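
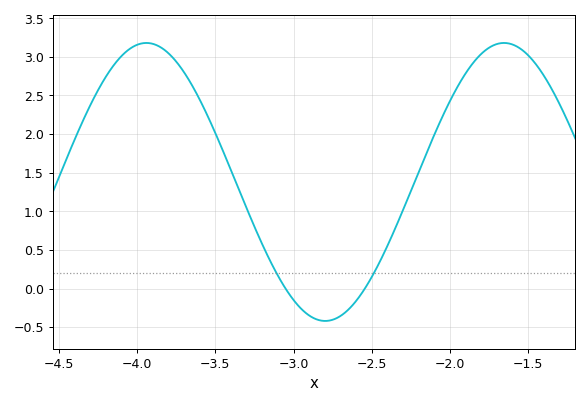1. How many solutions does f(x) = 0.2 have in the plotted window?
2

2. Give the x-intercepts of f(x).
-3.05, -2.54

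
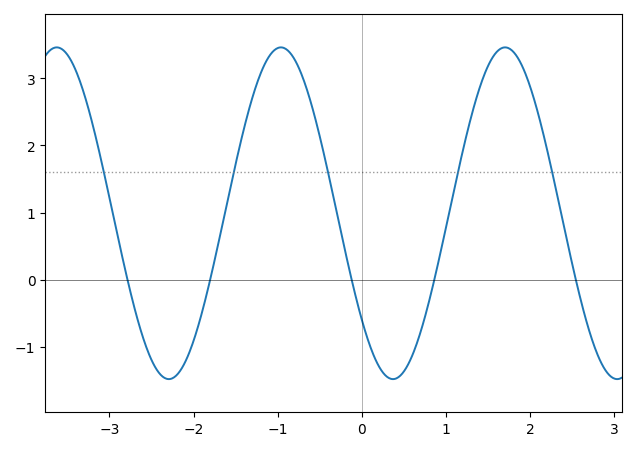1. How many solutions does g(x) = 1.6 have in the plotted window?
5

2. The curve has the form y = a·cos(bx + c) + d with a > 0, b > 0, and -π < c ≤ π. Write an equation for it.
y = 2.47cos(2.36x + 2.27) + 0.99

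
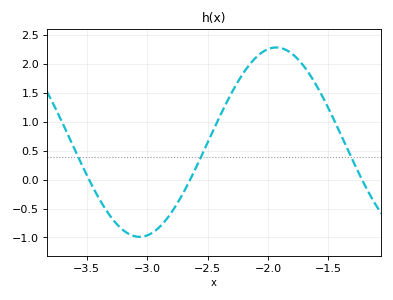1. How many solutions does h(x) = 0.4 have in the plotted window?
3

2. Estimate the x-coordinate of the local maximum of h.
-1.93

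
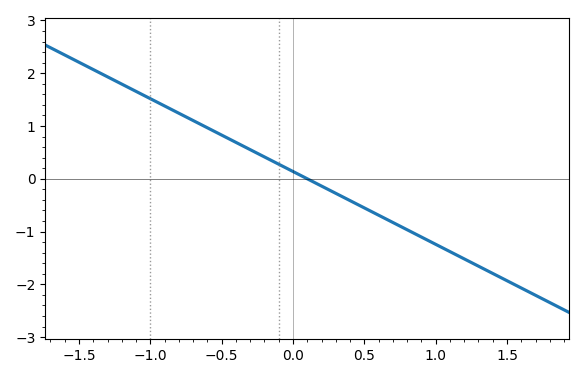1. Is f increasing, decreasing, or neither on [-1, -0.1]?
decreasing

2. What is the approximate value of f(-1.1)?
1.66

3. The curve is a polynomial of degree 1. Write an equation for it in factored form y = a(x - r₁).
y = -1.38(x - 0.1)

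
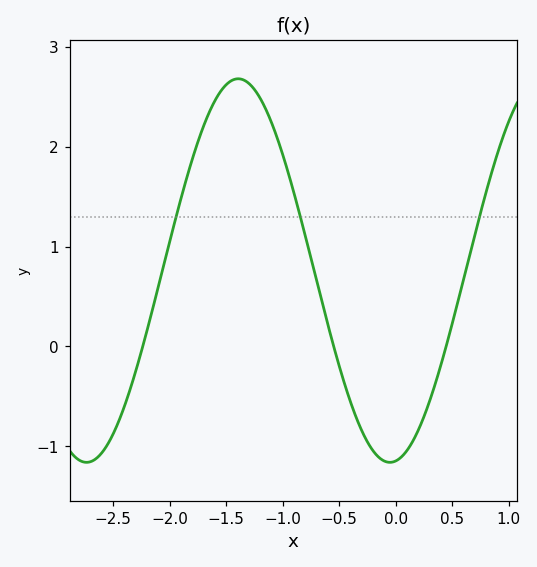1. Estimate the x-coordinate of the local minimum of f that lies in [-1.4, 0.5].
-0.1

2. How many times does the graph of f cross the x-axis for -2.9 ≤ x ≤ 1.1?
3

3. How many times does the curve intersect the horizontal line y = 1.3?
3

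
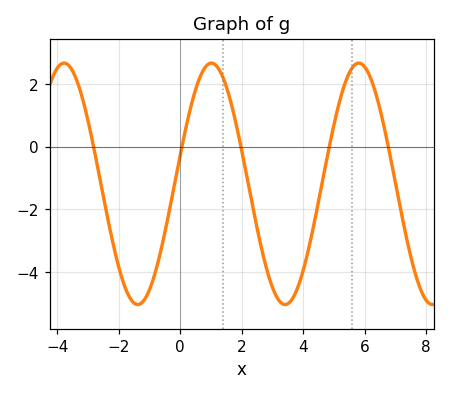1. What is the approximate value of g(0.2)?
0.665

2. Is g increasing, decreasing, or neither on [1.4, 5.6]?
neither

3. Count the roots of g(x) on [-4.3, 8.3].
5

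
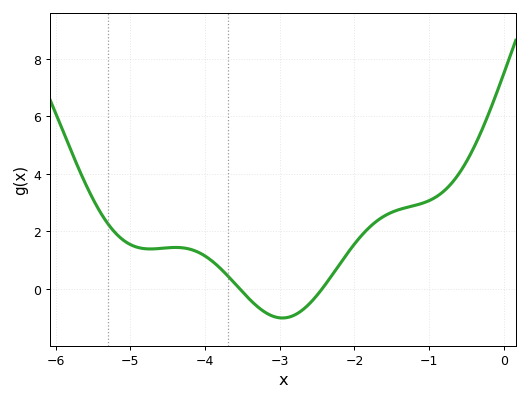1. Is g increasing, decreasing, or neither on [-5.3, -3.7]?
neither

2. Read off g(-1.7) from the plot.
2.4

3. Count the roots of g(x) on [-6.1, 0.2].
2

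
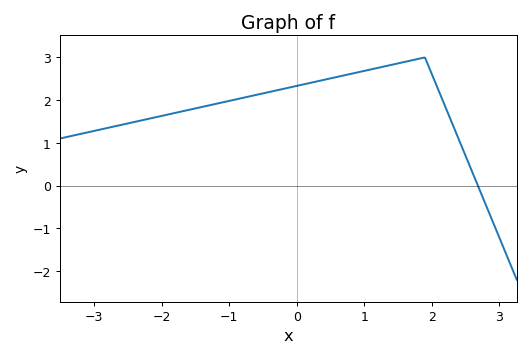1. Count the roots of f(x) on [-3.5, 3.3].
1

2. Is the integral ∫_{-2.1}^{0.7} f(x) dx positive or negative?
positive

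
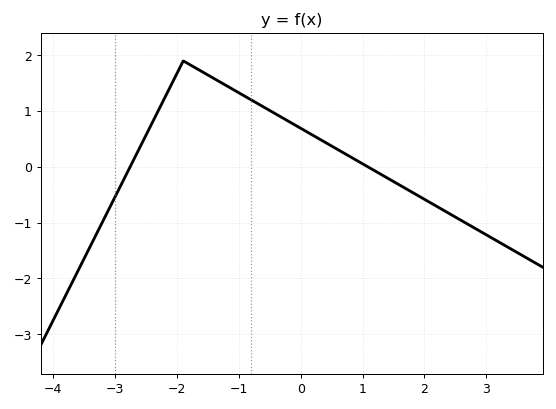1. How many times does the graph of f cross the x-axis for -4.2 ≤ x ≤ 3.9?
2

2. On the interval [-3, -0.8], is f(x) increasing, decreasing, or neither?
neither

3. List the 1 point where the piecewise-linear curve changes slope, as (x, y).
(-1.9, 1.9)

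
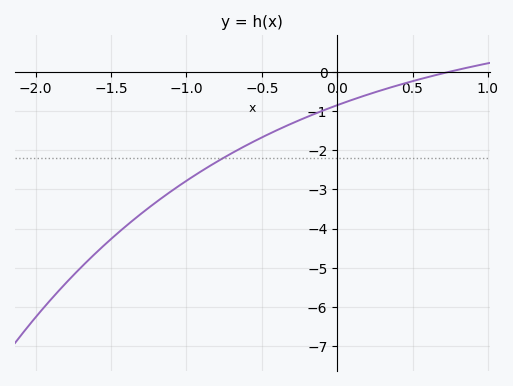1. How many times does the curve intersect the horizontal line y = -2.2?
1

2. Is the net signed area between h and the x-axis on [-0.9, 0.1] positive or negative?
negative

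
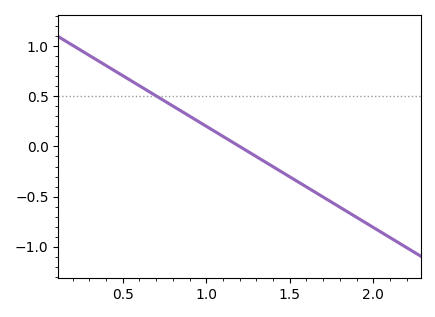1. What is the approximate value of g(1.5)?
-0.3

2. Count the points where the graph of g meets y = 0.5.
1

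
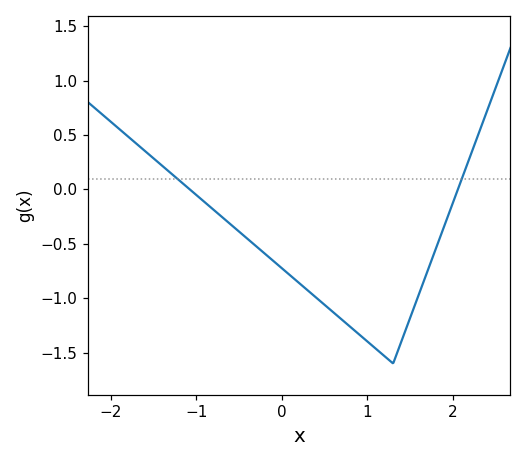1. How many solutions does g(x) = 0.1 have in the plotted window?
2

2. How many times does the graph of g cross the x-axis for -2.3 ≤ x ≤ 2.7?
2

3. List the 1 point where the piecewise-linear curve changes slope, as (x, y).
(1.3, -1.6)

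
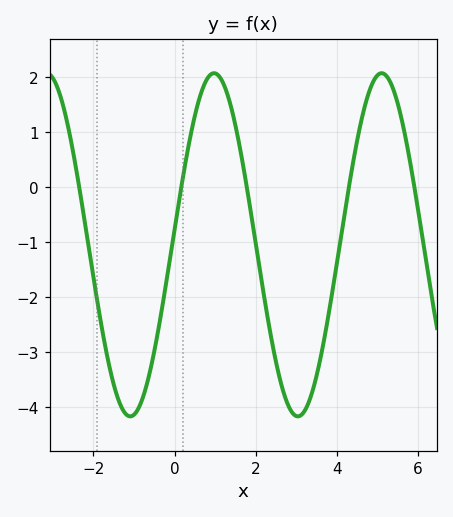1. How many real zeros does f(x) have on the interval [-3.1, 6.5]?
5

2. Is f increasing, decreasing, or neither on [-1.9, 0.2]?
neither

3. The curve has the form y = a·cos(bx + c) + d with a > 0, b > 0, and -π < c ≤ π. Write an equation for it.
y = 3.12cos(1.5x - 1.5) - 1.05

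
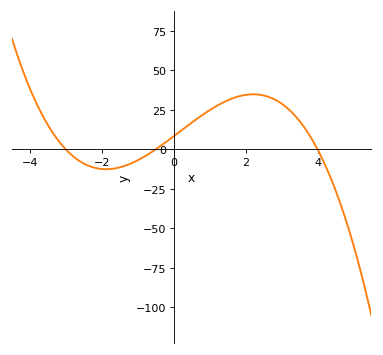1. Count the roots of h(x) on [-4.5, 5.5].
3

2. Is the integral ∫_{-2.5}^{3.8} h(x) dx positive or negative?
positive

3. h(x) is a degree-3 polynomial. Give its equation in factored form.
y = -1.38(x + 3)(x + 0.5)(x - 4)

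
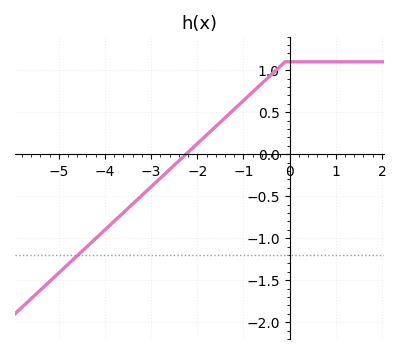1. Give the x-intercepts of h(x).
-2.24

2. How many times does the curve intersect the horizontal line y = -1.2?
1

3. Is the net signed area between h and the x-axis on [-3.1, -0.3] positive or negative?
positive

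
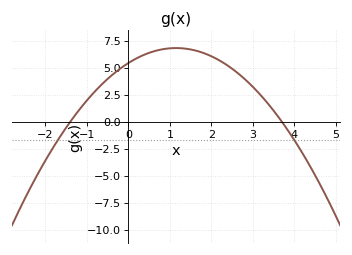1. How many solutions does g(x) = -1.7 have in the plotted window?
2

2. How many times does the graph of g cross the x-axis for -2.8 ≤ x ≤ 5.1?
2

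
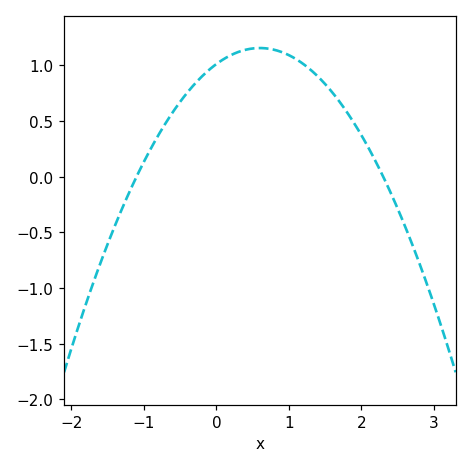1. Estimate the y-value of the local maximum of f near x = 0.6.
1.16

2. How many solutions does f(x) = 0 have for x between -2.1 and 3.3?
2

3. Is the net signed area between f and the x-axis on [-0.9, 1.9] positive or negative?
positive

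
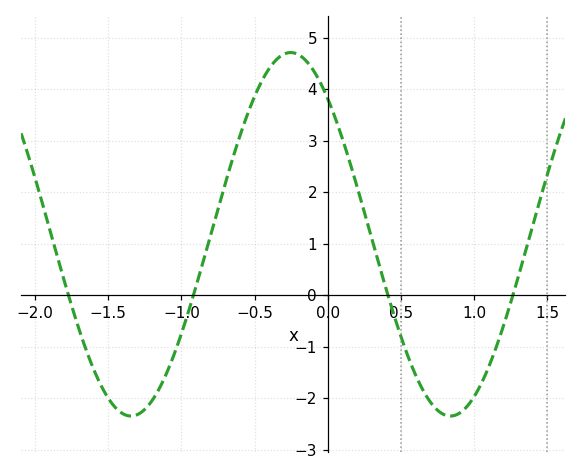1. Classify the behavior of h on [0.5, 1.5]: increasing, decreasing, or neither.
neither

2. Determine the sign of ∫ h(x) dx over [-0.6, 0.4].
positive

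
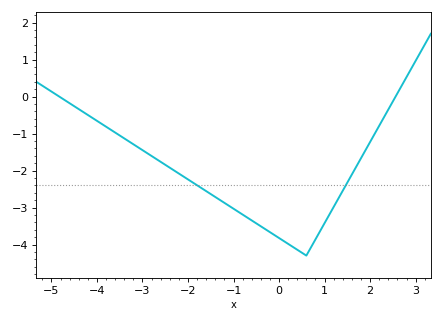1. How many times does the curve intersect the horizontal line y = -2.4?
2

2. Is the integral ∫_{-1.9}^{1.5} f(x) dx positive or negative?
negative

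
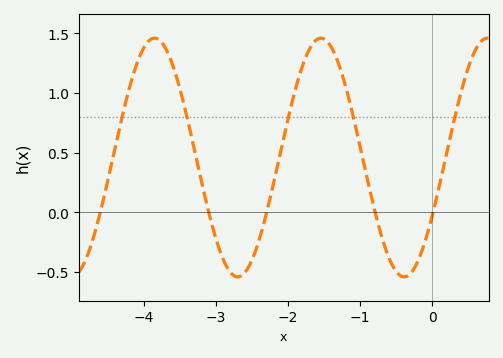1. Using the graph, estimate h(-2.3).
-0.004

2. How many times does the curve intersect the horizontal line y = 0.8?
5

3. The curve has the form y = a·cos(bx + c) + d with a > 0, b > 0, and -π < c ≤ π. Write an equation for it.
y = 1cos(2.72x - 2.08) + 0.46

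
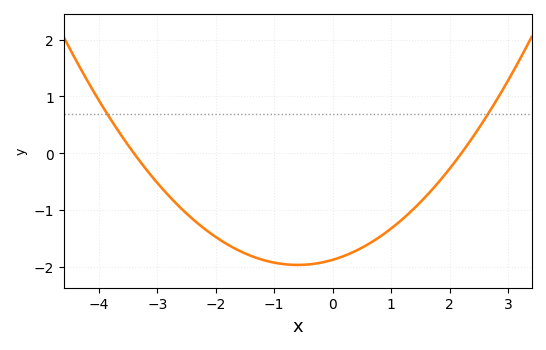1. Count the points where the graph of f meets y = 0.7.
2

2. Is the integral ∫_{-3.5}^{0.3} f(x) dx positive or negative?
negative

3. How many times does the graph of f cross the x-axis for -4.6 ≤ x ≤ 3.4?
2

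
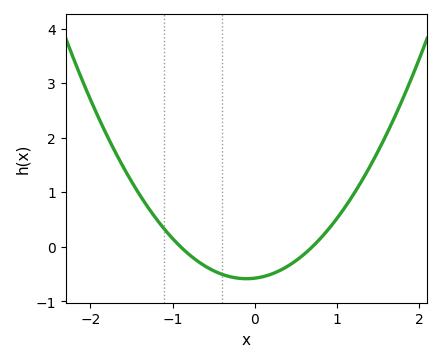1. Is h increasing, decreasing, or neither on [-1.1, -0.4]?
decreasing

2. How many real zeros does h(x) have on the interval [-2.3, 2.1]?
2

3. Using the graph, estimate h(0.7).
0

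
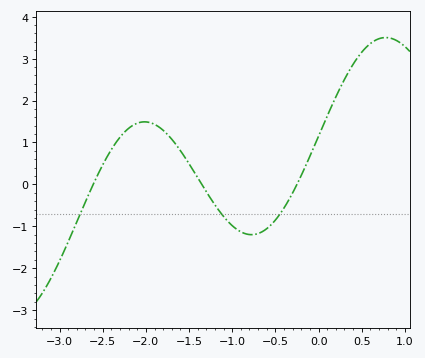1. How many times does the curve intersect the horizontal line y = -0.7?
3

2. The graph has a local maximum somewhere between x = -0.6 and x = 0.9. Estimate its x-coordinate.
0.776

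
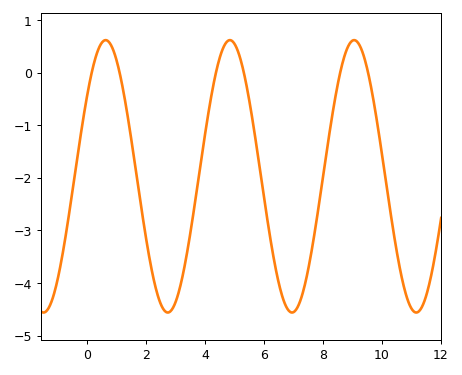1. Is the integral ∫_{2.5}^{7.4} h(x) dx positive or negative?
negative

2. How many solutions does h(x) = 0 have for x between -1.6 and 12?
6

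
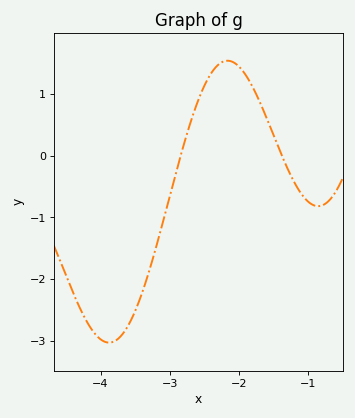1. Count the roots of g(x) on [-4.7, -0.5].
2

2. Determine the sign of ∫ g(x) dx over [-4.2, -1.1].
negative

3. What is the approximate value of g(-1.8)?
1.1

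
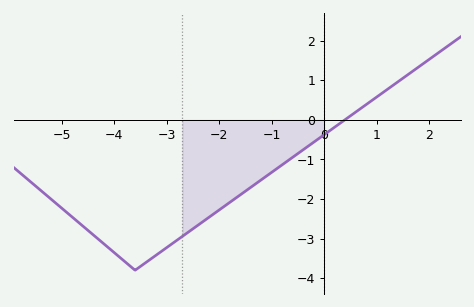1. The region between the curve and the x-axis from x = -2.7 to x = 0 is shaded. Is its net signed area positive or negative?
negative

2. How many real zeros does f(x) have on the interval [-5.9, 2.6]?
1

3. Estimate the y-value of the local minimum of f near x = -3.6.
-3.8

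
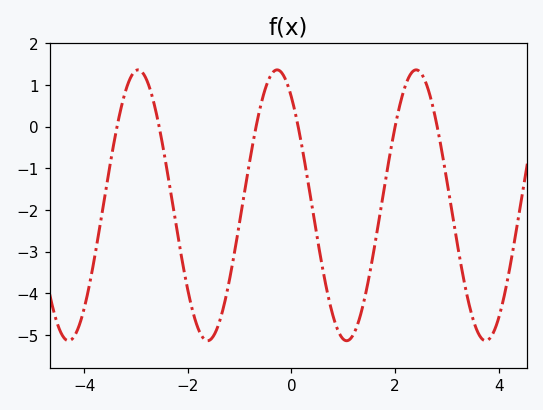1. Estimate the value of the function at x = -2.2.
-2.6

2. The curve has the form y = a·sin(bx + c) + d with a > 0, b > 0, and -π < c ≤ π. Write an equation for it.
y = 3.25sin(2.3x + 2.2) - 1.89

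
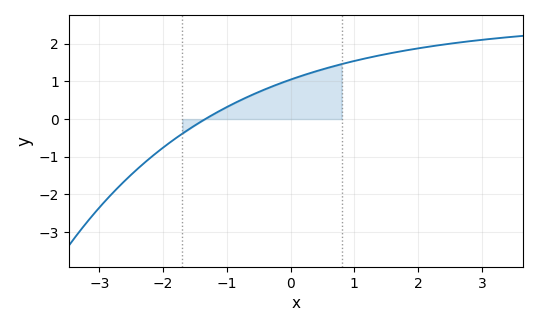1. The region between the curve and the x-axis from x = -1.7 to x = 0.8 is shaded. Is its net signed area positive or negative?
positive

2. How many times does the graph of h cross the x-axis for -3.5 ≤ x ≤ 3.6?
1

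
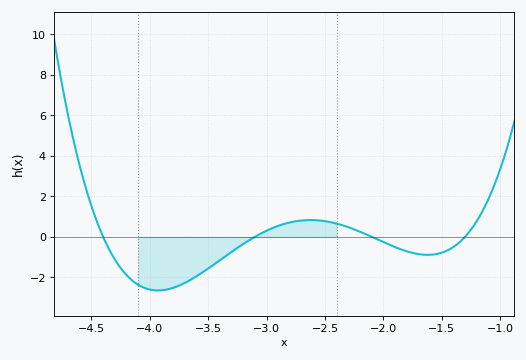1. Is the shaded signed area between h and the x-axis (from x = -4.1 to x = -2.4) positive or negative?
negative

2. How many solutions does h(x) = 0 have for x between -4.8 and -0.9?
4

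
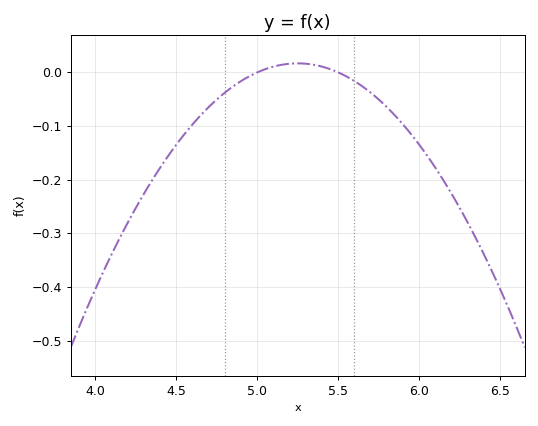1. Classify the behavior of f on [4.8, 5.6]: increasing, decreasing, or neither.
neither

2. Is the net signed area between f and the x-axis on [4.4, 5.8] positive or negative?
negative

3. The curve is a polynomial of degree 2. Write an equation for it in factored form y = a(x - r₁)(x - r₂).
y = -0.27(x - 5)(x - 5.5)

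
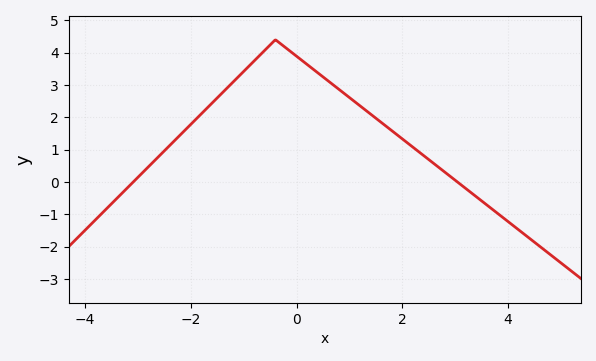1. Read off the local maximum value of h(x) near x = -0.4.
4.4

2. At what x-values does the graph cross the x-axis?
-3, 3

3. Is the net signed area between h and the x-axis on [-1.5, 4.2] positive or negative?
positive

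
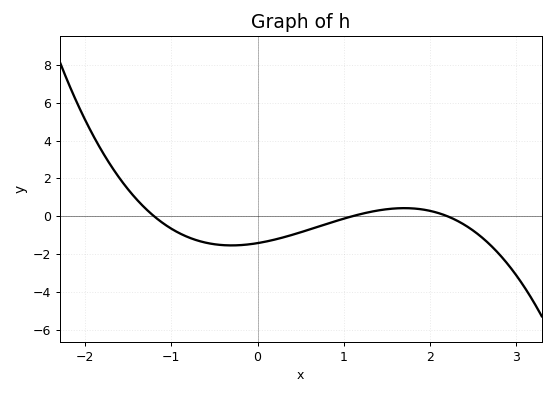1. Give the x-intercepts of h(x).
-1.2, 1.1, 2.2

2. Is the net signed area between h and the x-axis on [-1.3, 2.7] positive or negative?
negative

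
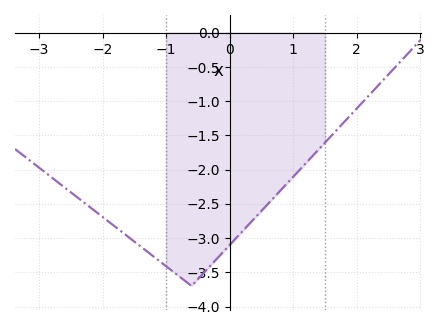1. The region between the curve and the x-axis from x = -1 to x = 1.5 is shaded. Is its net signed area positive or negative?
negative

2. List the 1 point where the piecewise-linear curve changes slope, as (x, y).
(-0.6, -3.7)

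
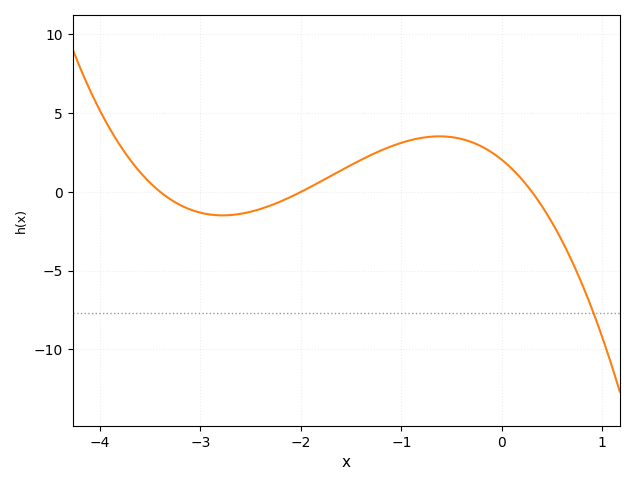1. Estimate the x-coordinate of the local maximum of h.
-0.6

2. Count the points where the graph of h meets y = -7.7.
1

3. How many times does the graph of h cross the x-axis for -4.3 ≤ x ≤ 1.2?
3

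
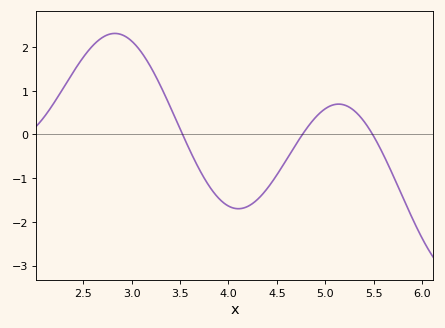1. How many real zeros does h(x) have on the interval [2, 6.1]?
3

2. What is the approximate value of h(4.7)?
-0.219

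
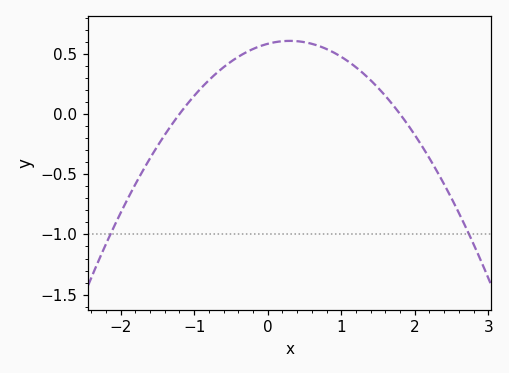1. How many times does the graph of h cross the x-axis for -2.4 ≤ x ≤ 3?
2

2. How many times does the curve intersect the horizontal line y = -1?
2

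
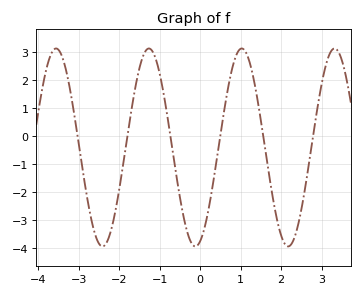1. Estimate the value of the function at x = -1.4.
2.87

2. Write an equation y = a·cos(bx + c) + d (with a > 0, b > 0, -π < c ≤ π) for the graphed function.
y = 3.52cos(2.74x - 2.82) - 0.41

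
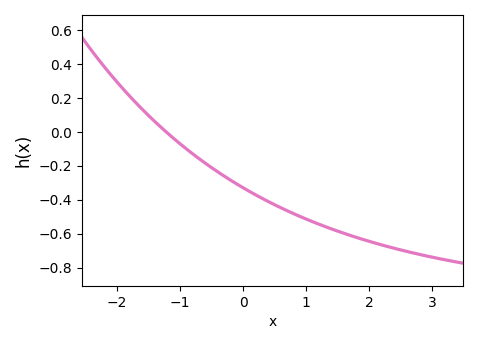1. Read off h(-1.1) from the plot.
-0.04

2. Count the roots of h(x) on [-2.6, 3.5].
1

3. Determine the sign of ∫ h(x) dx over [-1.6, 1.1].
negative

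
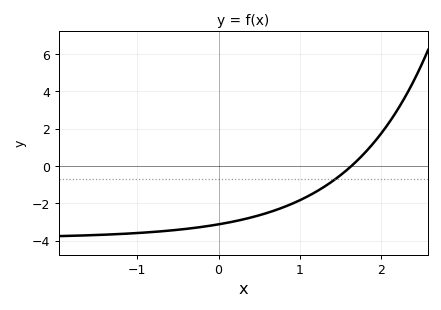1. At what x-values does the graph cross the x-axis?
1.6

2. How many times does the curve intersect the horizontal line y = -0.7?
1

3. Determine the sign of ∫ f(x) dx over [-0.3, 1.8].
negative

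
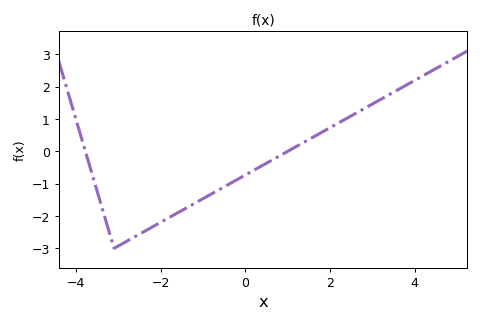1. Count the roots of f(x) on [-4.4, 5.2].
2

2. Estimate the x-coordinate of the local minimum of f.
-3.1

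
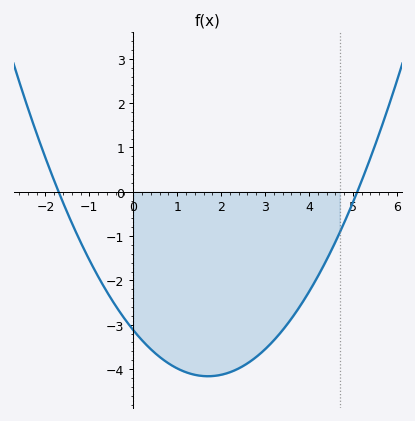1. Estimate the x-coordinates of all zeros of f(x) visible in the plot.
-1.8, 5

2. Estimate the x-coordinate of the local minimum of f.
1.6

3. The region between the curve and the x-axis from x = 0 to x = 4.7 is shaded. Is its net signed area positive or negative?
negative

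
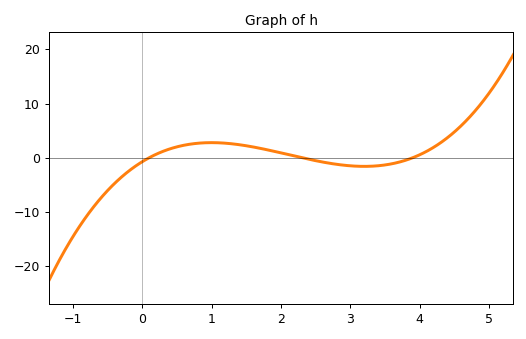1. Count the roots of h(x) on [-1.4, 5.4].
3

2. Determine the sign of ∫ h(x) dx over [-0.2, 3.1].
positive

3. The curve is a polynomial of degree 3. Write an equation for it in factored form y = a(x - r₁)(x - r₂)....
y = 0.82(x - 0.1)(x - 2.3)(x - 3.9)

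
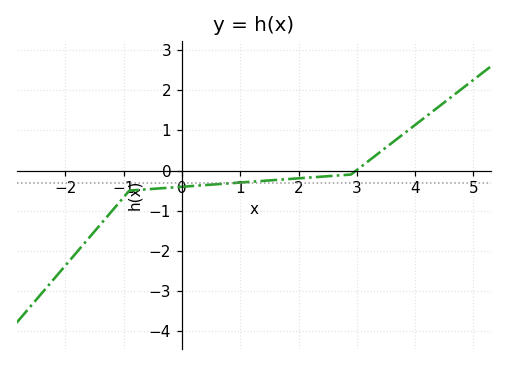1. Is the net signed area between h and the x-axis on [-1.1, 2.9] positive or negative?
negative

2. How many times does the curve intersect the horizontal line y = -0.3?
1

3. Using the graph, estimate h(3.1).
0.125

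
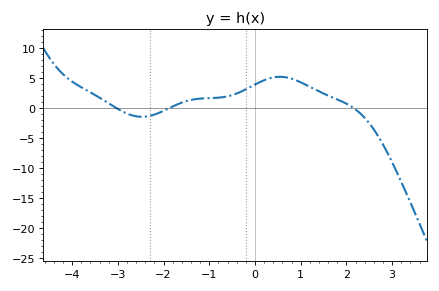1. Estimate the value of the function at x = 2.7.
-4.8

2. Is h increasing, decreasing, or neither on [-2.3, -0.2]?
increasing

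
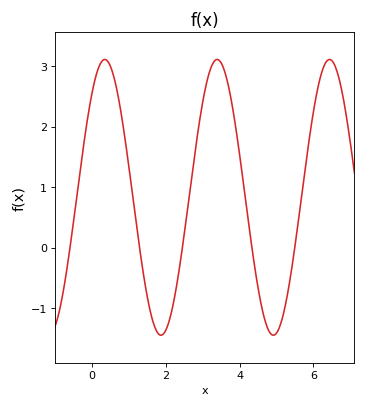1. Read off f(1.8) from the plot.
-1.43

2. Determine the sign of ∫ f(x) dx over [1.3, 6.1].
positive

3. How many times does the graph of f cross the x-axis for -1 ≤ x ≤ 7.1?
5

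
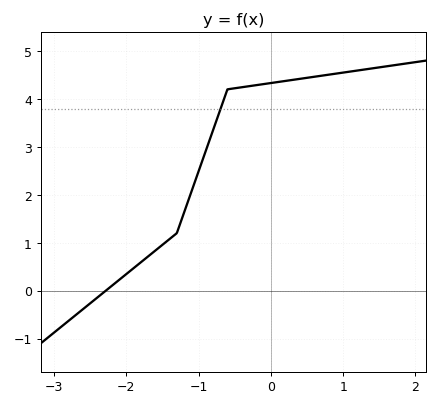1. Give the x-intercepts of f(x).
-2.3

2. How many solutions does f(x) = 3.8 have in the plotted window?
1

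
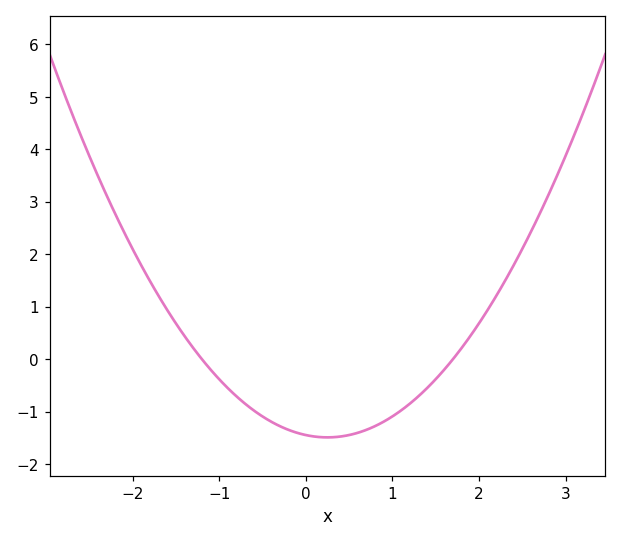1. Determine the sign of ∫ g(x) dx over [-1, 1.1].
negative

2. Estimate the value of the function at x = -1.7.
1.2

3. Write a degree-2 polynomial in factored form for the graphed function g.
y = 0.71(x + 1.2)(x - 1.7)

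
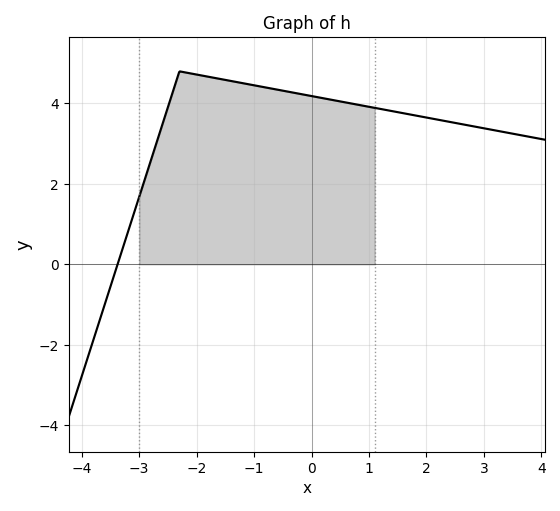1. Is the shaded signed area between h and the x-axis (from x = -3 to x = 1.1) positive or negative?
positive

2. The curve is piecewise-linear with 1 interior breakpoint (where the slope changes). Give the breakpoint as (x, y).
(-2.3, 4.8)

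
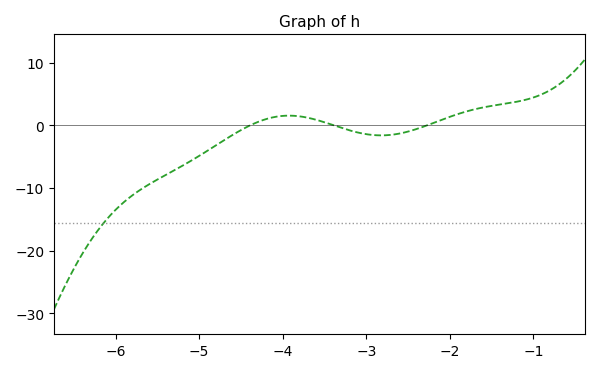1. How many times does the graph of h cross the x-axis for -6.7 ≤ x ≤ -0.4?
3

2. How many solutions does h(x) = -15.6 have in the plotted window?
1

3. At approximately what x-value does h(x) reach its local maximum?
-3.9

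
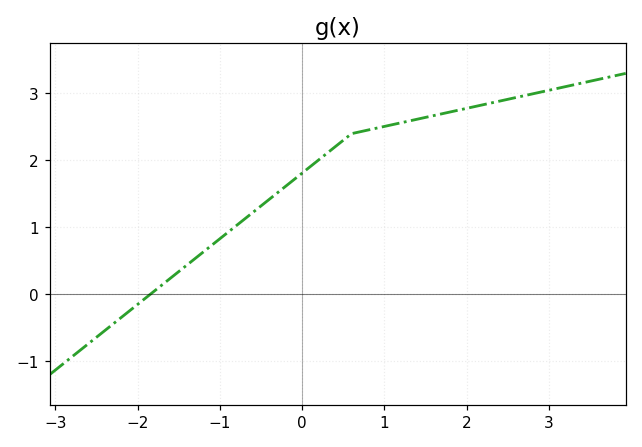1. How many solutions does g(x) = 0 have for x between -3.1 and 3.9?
1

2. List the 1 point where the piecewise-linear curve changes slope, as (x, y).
(0.6, 2.4)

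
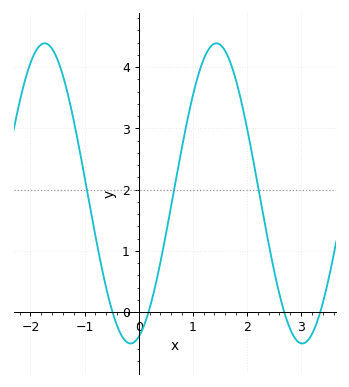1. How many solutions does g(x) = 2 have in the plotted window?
3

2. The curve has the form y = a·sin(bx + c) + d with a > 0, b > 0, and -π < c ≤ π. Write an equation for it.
y = 2.45sin(2x - 1.3) + 1.94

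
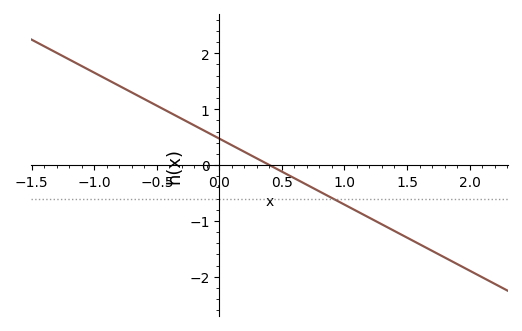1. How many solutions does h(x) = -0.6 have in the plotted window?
1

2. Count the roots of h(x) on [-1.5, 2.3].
1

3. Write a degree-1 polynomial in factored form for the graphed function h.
y = -1.18(x - 0.4)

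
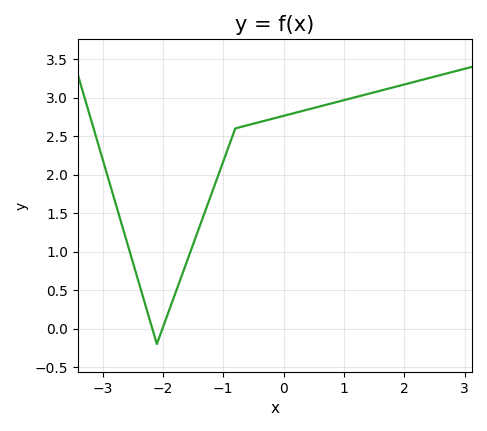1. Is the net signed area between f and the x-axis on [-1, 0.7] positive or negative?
positive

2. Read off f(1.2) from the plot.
3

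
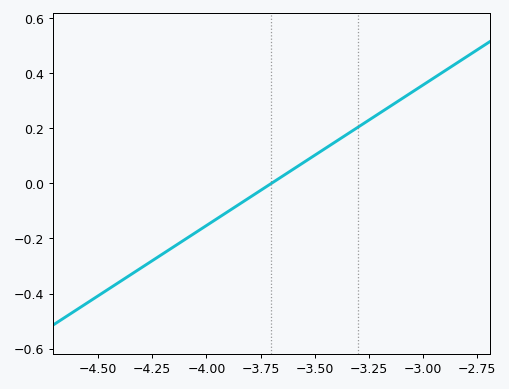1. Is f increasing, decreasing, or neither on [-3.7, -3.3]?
increasing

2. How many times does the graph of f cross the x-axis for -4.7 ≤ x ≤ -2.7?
1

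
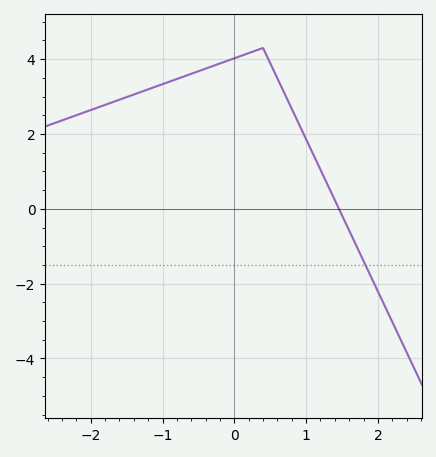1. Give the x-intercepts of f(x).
1.46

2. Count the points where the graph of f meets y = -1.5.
1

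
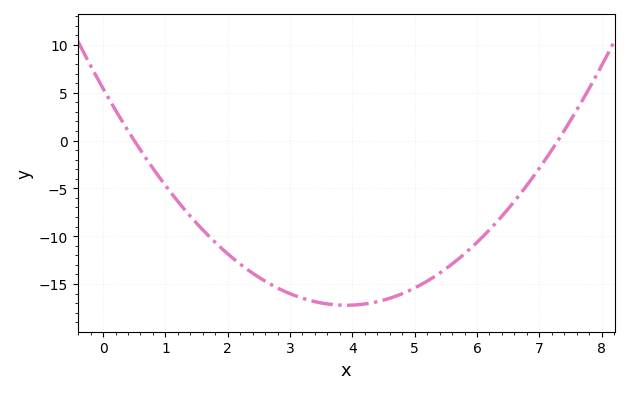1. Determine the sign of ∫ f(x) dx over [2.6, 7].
negative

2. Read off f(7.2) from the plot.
-1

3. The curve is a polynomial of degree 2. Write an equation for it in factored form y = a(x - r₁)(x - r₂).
y = 1.49(x - 0.5)(x - 7.3)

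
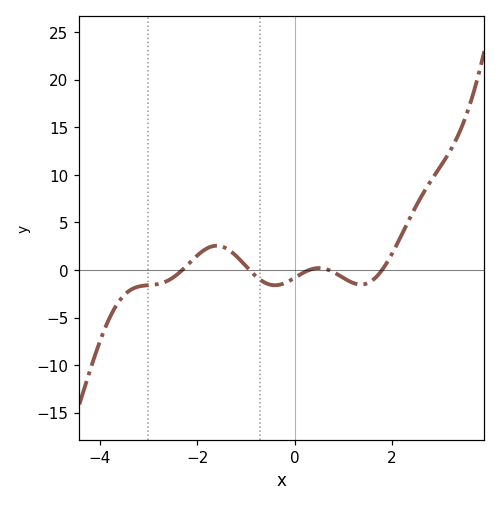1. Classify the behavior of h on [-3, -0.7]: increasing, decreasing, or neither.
neither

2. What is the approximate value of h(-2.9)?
-1.5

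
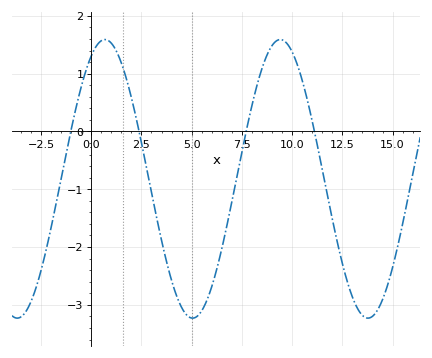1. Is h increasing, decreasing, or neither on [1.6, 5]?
decreasing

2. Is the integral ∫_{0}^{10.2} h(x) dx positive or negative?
negative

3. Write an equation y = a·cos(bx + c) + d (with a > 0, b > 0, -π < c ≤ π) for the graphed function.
y = 2.41cos(0.72x - 0.492) - 0.82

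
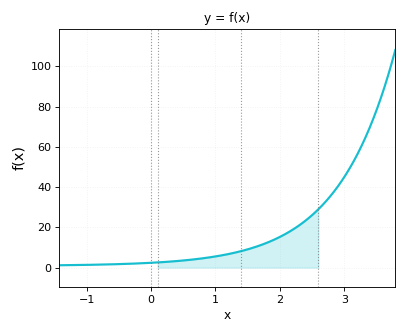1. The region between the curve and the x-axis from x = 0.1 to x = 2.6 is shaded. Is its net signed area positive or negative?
positive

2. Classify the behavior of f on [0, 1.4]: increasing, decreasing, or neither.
increasing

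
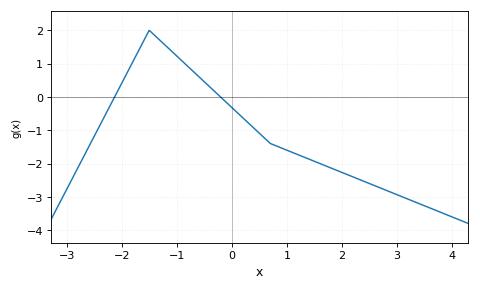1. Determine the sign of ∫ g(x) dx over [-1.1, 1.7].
negative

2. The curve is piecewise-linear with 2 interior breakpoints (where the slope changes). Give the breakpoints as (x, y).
(-1.5, 2); (0.7, -1.4)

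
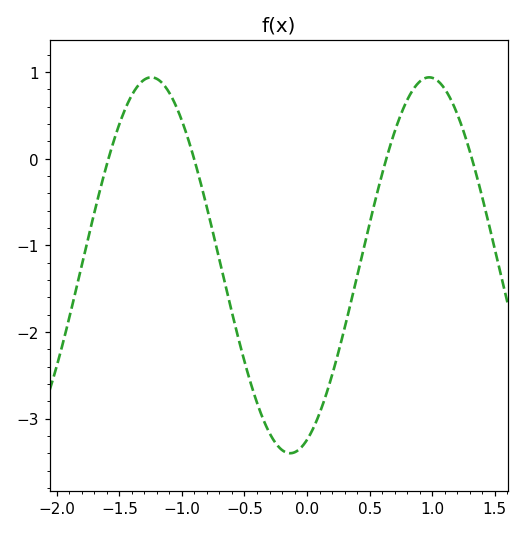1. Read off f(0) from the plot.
-3.24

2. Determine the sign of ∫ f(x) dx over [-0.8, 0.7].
negative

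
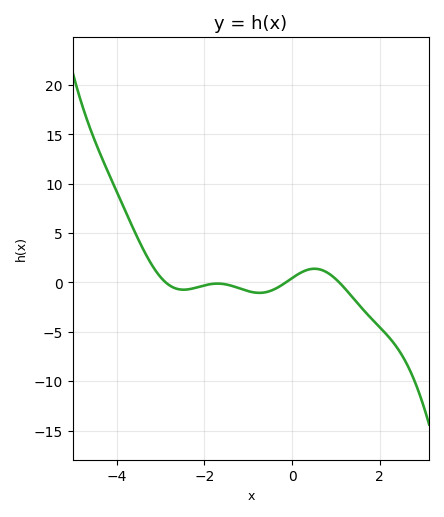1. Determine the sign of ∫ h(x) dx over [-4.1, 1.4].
positive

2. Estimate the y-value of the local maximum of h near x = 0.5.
1.5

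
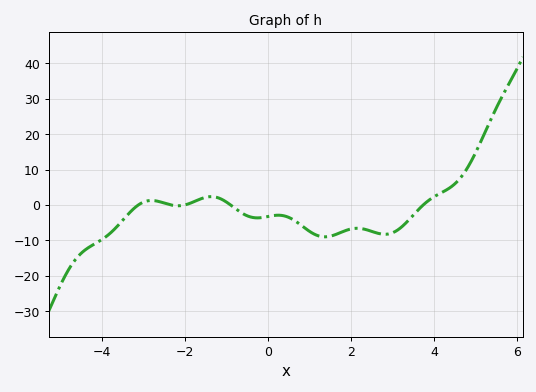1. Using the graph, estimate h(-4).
-10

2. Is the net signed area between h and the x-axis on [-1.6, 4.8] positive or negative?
negative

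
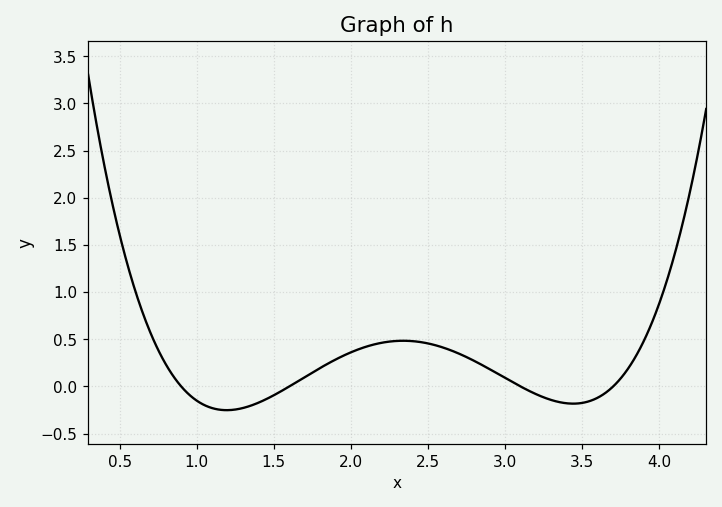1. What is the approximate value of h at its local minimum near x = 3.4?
-0.182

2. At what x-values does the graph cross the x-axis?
0.9, 1.6, 3.1, 3.7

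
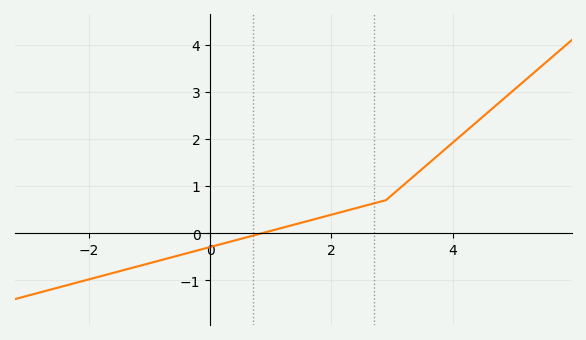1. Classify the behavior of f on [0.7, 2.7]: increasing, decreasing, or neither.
increasing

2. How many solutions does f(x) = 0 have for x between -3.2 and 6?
1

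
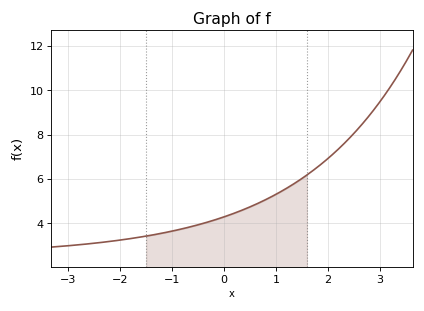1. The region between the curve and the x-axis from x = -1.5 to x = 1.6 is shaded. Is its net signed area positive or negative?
positive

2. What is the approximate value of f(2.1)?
7.12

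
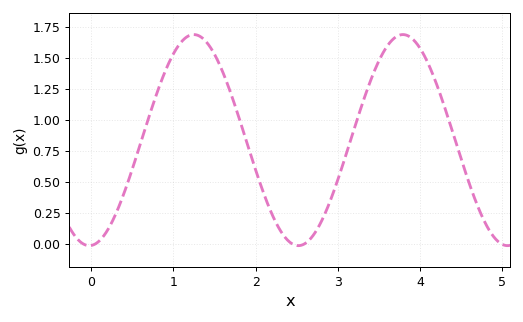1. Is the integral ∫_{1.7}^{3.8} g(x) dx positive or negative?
positive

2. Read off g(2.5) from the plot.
-0.009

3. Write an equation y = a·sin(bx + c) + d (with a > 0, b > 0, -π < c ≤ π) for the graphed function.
y = 0.85sin(2.47x - 1.51) + 0.84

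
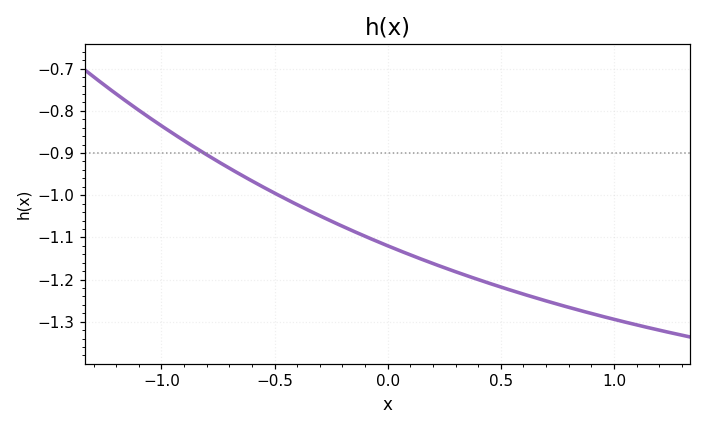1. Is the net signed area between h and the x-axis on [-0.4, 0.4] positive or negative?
negative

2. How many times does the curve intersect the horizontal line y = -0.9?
1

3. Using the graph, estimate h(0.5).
-1.22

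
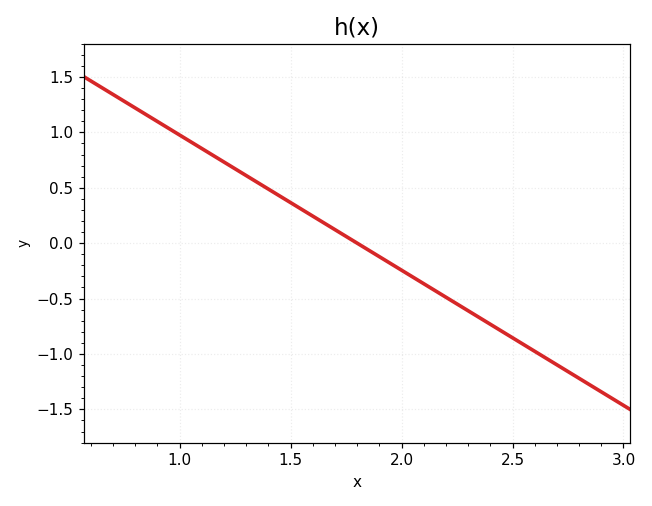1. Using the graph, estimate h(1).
0.976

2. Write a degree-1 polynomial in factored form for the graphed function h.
y = -1.22(x - 1.8)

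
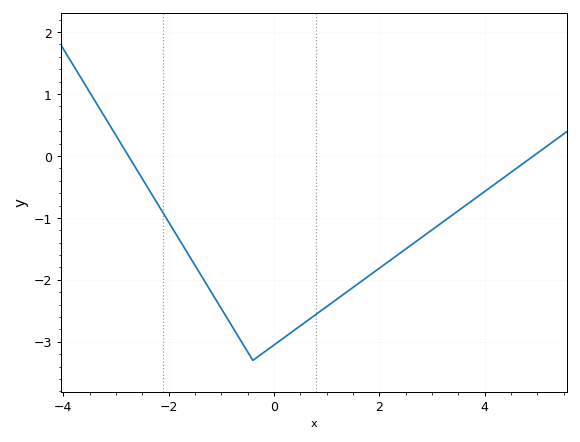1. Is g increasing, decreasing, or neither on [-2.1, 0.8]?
neither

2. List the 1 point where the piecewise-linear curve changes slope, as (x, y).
(-0.4, -3.3)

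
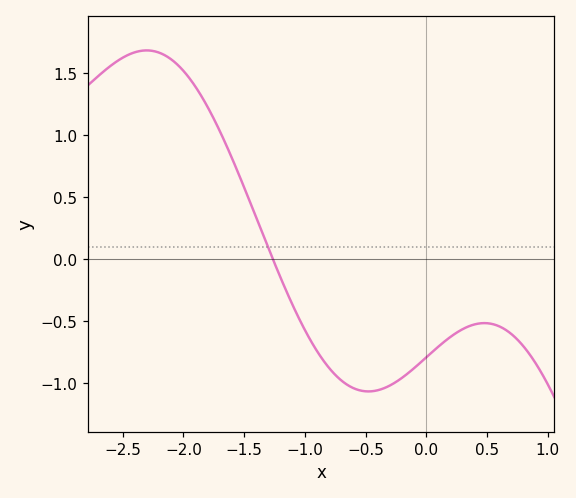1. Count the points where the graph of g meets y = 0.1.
1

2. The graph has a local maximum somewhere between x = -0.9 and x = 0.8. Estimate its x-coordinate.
0.477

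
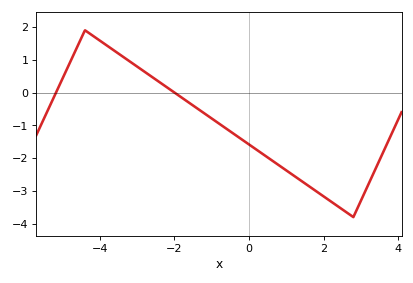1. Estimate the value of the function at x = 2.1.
-3.2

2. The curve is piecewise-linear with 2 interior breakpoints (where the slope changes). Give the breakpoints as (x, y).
(-4.4, 1.9); (2.8, -3.8)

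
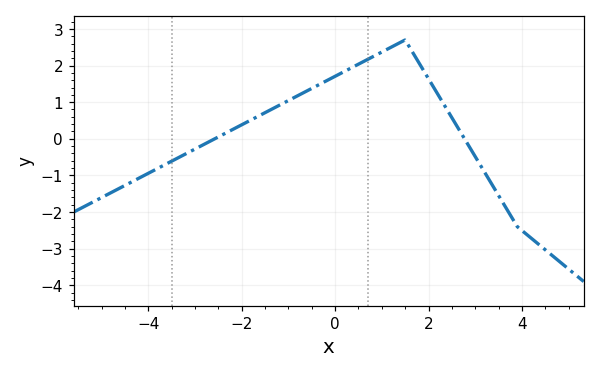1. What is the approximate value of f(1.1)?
2.4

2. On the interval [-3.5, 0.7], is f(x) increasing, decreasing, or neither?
increasing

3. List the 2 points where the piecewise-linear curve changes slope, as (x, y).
(1.5, 2.7); (3.9, -2.4)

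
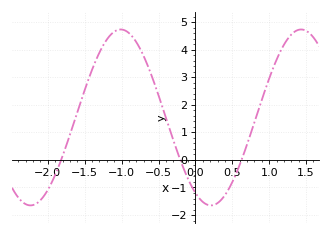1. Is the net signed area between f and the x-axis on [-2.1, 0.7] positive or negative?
positive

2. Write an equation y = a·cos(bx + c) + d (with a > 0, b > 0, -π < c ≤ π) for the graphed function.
y = 3.19cos(2.6x + 2.6) + 1.54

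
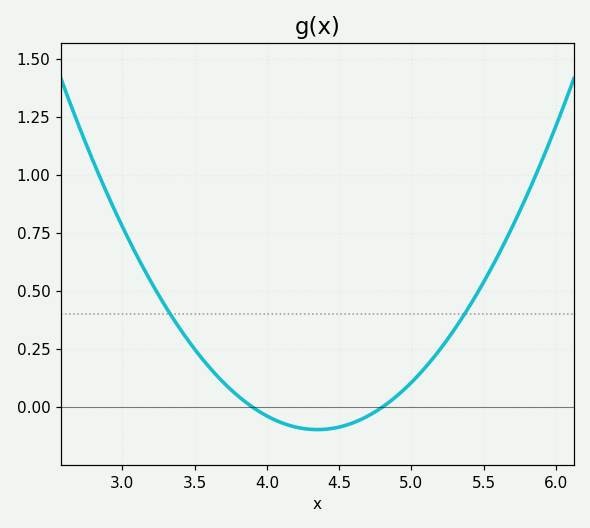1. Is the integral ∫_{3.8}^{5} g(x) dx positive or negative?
negative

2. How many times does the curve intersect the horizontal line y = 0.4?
2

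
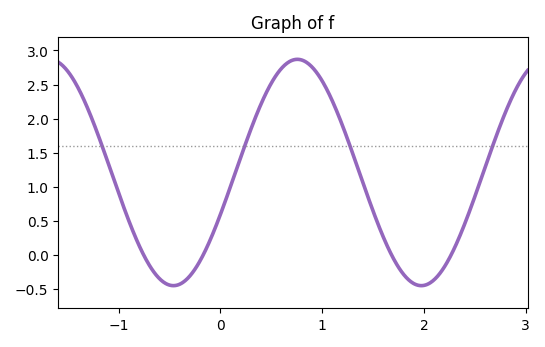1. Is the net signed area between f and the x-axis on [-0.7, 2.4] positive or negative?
positive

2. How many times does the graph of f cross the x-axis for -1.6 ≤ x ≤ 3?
4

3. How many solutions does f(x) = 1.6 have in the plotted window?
4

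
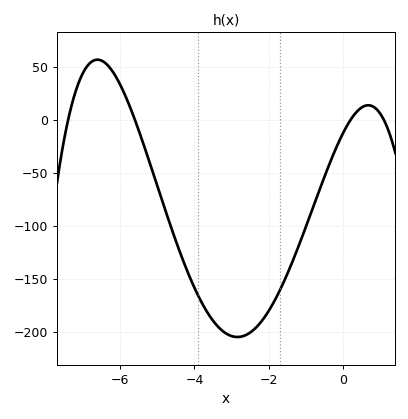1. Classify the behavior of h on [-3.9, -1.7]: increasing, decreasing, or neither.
neither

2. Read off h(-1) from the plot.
-100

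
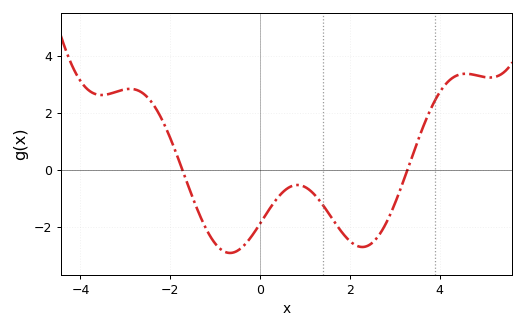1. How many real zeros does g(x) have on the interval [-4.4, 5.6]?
2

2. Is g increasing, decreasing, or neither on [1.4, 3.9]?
neither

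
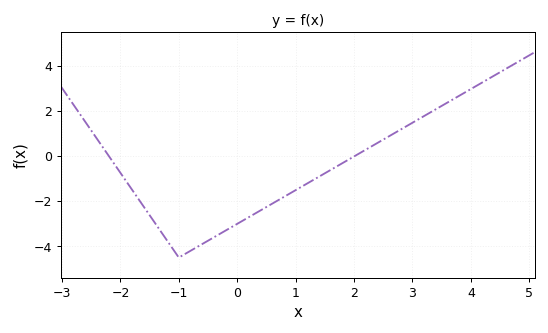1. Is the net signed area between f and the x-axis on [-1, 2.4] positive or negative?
negative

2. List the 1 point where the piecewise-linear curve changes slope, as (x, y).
(-1, -4.5)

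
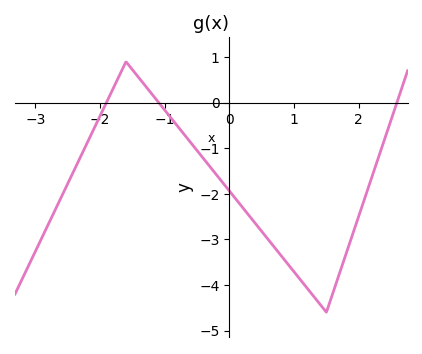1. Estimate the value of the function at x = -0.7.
-0.7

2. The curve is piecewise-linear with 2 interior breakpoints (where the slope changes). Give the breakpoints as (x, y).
(-1.6, 0.9); (1.5, -4.6)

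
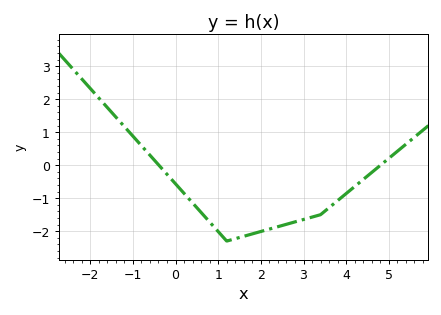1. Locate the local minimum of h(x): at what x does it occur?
1.2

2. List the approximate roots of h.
-0.39, 4.8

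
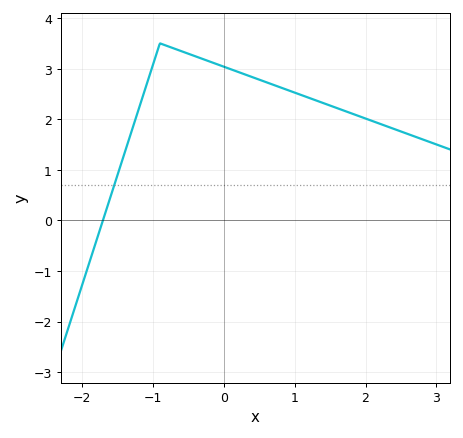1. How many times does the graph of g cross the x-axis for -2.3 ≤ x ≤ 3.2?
1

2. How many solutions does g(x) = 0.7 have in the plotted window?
1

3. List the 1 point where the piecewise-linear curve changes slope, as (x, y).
(-0.9, 3.5)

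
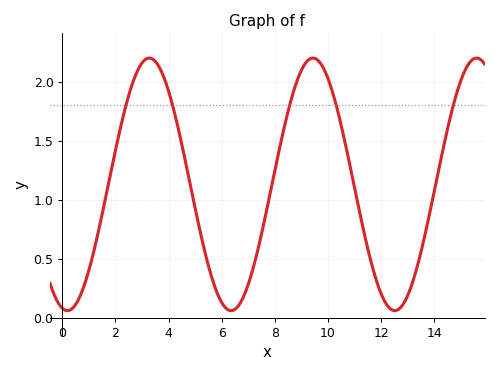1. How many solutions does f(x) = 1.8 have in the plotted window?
5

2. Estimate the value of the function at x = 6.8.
0.15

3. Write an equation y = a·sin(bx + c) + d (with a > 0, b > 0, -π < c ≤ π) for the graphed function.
y = 1.07sin(1x - 1.8) + 1.13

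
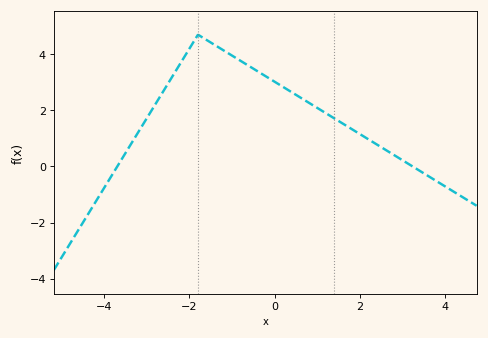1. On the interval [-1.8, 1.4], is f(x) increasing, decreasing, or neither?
decreasing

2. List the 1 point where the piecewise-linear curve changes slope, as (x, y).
(-1.8, 4.7)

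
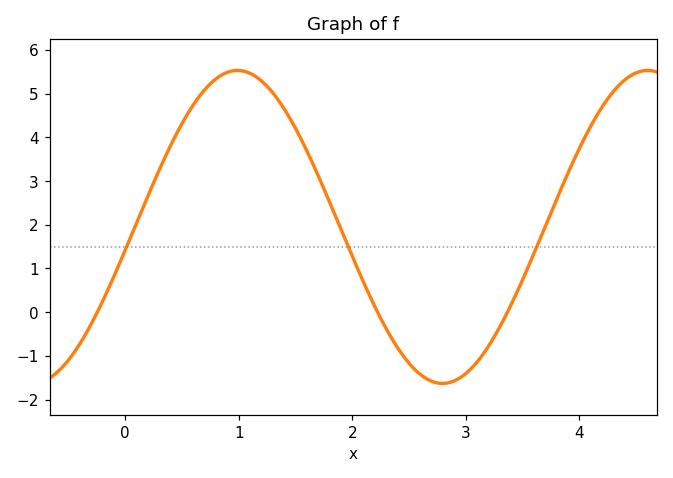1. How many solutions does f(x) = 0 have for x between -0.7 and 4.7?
3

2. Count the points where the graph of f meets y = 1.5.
3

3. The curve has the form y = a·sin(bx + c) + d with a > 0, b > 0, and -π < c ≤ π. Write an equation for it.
y = 3.58sin(1.74x - 0.15) + 1.95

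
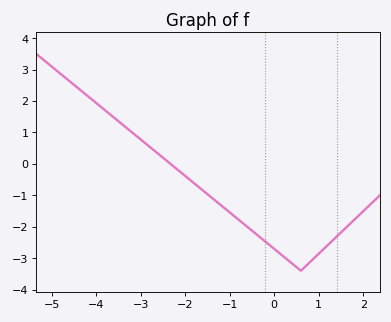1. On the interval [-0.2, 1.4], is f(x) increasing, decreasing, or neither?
neither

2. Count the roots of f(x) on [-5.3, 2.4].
1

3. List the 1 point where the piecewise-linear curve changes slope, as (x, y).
(0.6, -3.4)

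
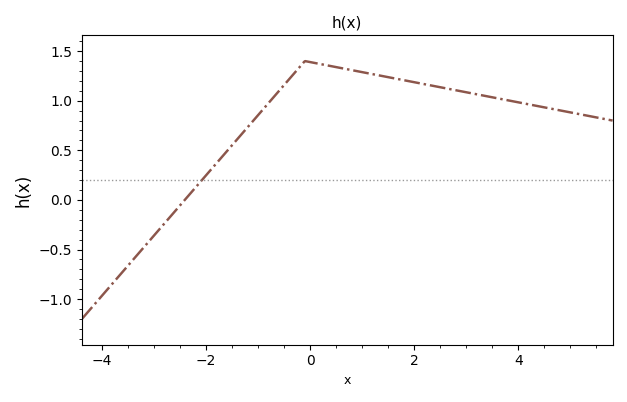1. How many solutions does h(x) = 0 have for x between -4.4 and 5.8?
1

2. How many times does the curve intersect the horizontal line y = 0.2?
1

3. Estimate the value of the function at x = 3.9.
1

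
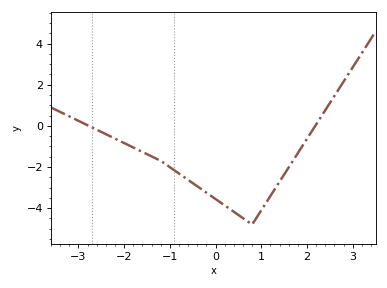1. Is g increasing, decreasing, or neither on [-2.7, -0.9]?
decreasing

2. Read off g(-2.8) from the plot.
0.029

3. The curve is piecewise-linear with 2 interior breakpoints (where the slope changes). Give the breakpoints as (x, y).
(-1.2, -1.7); (0.8, -4.8)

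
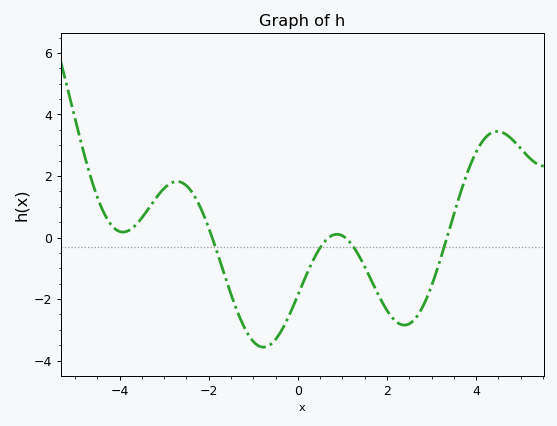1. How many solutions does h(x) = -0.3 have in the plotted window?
4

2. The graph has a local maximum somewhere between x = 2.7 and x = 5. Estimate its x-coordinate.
4.4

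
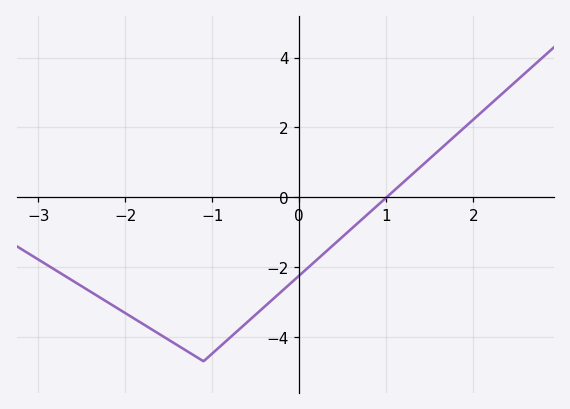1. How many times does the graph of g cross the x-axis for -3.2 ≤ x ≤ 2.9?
1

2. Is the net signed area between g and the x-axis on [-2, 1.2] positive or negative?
negative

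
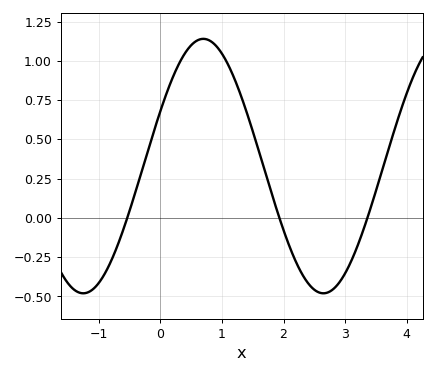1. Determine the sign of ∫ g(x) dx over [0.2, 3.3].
positive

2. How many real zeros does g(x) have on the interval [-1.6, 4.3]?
3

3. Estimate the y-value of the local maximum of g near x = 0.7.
1.14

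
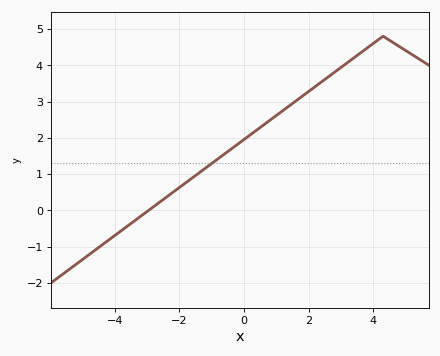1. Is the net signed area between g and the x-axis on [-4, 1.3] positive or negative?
positive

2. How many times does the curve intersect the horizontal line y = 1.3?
1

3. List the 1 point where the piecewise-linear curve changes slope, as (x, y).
(4.3, 4.8)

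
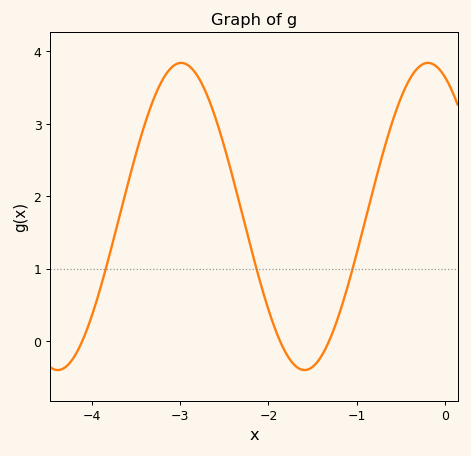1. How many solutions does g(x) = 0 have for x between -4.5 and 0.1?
3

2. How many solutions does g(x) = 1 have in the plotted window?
3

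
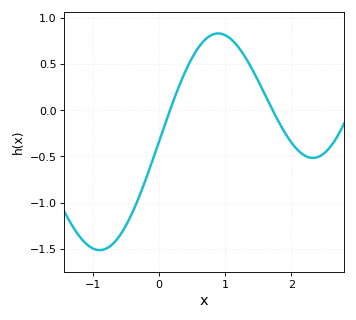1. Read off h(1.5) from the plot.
0.32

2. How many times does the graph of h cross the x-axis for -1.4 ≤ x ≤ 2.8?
2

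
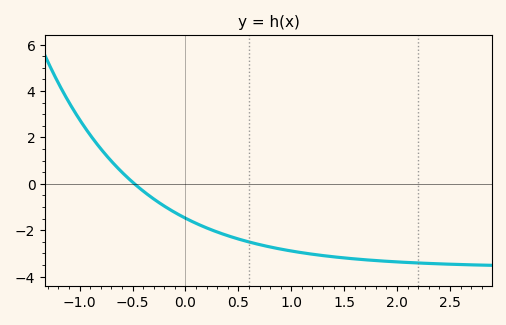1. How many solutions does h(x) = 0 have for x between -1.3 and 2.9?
1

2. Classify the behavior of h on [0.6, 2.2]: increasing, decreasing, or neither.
decreasing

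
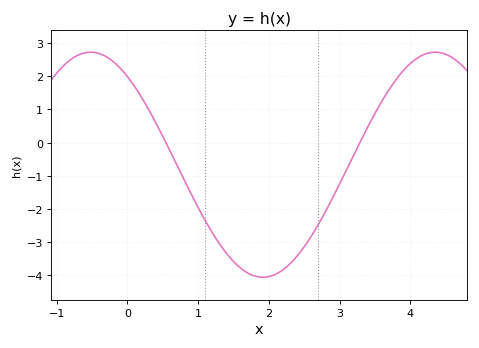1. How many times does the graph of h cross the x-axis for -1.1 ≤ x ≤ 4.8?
2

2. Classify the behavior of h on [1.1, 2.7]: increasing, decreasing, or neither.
neither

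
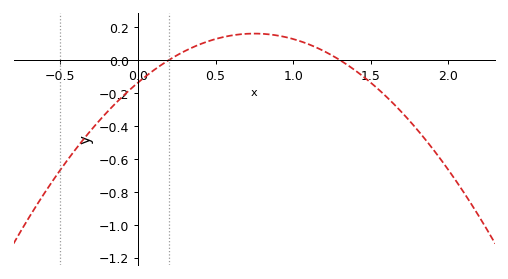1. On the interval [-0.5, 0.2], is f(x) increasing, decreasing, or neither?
increasing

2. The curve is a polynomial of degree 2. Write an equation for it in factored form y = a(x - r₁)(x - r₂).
y = -0.53(x - 0.2)(x - 1.3)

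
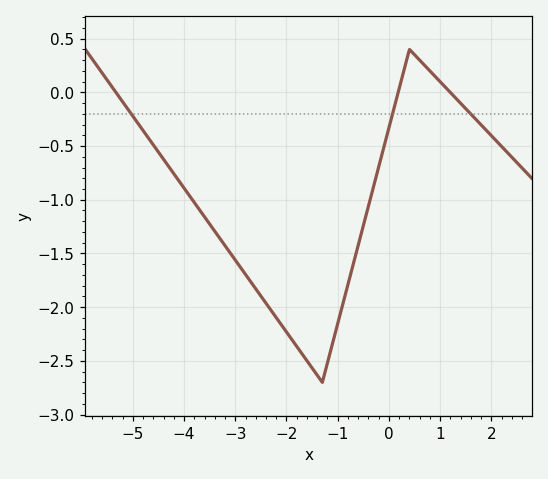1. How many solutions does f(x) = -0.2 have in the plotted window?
3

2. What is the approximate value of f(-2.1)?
-2.15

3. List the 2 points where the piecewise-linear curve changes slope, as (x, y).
(-1.3, -2.7); (0.4, 0.4)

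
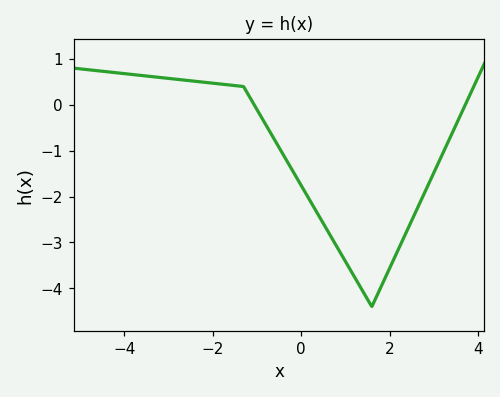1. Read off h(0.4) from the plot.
-2.4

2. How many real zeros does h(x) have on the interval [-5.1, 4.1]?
2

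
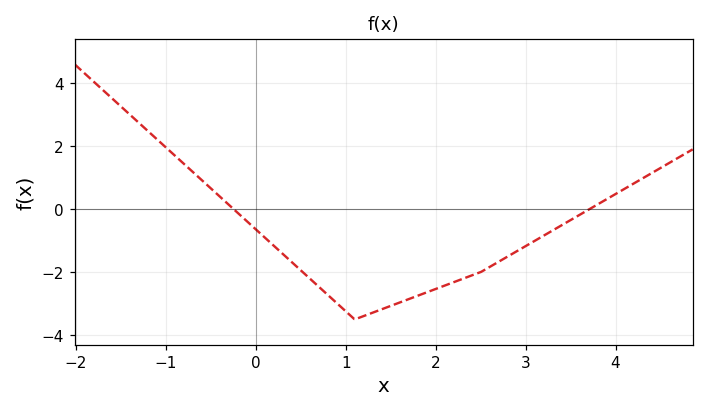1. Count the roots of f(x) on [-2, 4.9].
2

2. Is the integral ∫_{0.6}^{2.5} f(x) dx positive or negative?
negative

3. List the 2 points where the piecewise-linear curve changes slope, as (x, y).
(1.1, -3.5); (2.5, -2)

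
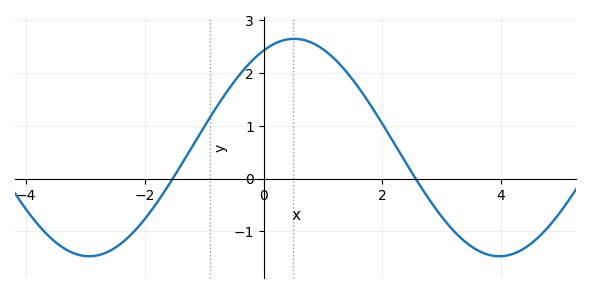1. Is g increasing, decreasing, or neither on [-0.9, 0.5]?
increasing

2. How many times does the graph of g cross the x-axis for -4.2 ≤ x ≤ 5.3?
2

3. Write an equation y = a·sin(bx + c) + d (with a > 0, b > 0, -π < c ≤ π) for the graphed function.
y = 2.06sin(0.91x + 1.1) + 0.59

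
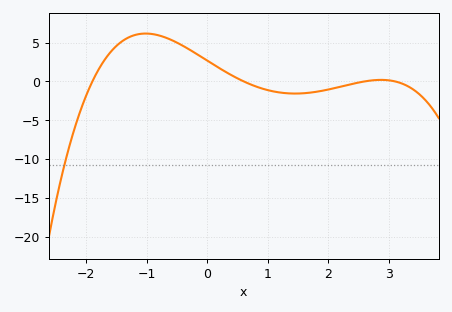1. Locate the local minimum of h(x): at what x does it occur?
1.5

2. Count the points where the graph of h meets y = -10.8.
1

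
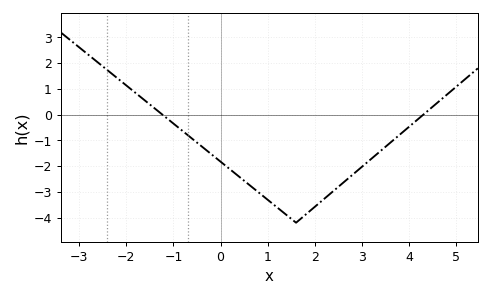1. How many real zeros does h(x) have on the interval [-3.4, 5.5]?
2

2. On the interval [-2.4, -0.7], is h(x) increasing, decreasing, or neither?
decreasing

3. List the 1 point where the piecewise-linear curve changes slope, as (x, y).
(1.6, -4.2)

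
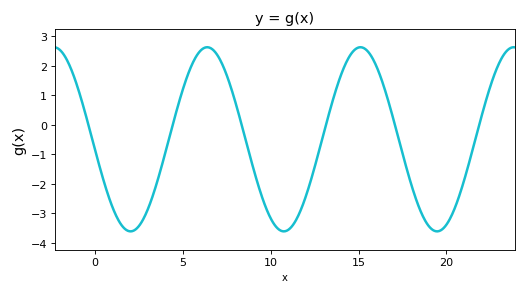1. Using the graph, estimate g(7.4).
1.82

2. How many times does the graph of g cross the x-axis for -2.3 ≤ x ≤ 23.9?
6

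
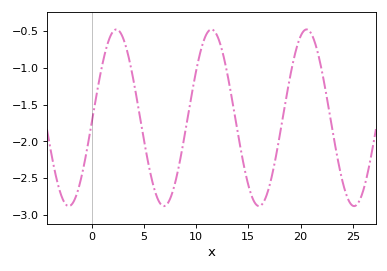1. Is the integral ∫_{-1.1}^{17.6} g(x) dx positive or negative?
negative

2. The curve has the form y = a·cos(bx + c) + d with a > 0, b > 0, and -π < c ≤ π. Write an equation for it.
y = 1.2cos(0.69x - 1.63) - 1.68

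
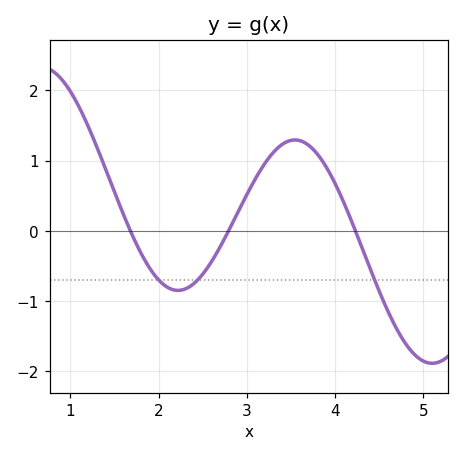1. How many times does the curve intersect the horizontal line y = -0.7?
3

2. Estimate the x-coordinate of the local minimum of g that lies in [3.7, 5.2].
5.1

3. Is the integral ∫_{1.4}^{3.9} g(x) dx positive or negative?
positive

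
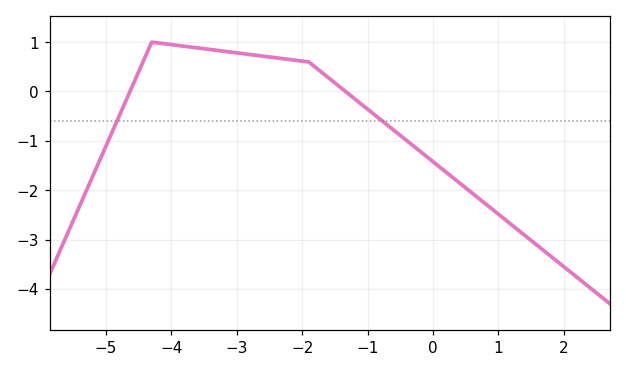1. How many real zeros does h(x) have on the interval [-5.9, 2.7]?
2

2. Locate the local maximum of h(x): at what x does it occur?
-4.3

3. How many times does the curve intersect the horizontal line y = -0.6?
2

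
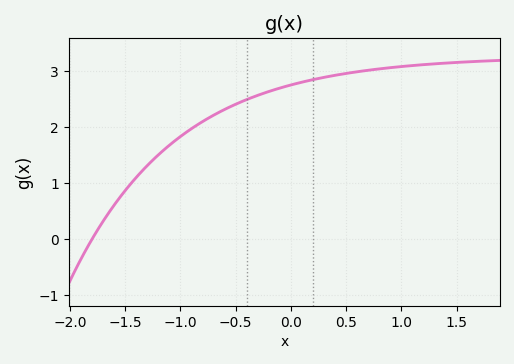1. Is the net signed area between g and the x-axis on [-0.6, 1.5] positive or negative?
positive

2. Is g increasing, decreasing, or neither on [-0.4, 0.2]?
increasing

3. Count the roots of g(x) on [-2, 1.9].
1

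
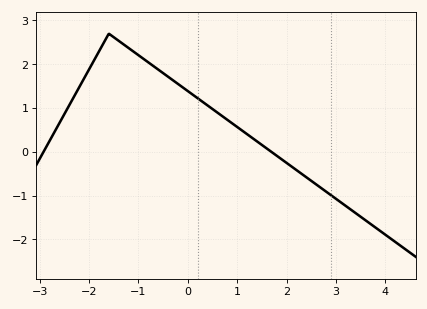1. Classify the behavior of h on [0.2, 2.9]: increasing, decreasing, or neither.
decreasing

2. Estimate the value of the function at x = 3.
-1.07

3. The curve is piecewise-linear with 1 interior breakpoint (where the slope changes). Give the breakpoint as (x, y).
(-1.6, 2.7)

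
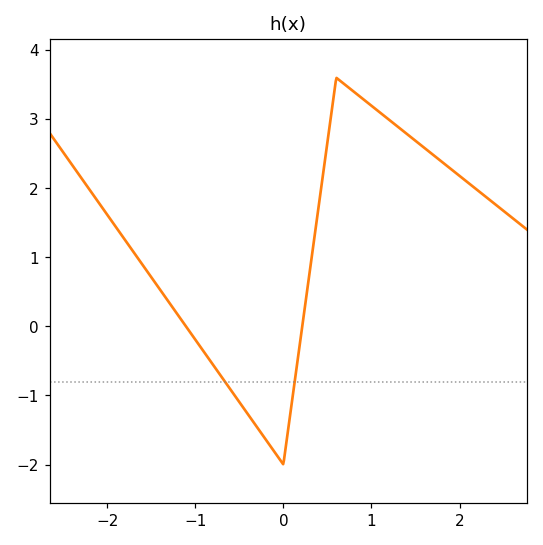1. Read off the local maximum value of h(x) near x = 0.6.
3.6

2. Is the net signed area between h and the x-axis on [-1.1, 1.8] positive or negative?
positive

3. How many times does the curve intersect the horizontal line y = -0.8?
2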